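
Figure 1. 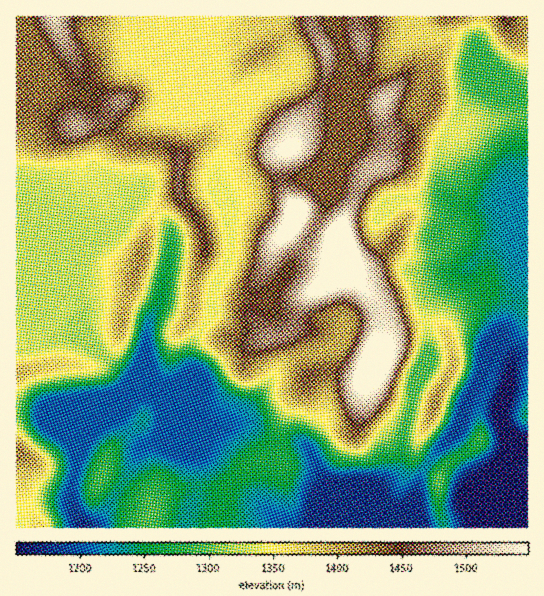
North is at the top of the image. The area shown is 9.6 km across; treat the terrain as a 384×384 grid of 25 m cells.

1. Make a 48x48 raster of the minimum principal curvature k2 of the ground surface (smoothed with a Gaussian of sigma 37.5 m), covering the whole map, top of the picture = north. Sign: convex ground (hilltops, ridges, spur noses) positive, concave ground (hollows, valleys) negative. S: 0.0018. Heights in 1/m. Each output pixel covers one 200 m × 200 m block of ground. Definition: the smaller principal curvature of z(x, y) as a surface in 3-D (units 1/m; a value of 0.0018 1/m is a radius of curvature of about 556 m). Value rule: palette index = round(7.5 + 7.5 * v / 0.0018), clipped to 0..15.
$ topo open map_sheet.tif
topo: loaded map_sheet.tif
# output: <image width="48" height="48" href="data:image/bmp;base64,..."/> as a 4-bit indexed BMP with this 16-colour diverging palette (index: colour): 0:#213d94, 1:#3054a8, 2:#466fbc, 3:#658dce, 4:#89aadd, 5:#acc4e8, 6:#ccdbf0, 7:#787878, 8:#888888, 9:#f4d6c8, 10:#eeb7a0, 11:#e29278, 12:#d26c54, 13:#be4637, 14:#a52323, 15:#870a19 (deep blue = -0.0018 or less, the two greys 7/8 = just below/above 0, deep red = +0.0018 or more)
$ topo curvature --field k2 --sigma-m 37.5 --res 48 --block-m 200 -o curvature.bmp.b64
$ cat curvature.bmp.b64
<image width="48" height="48" href="data:image/bmp;base64,Qk32BAAAAAAAAHYAAAAoAAAAMAAAADAAAAABAAQAAAAAAIAEAAATCwAAEwsAABAAAAAAAAAAlD0hAKhUMAC8b0YAzo1lAN2qiQDoxKwA8NvMAHh4eACIiIgAyNb0AKC37gB4kuIAVGzSADdGvgAjI6UAGQqHAGi5QyRYiIdleIeIh2Zld3d3d3cWh1Vnd2ZlMVY3iIh1Z4iHdmeEd3d3d3YoVGZ3d3ZUQYg1iIh2Z3d3ZneDd3d3ZURGQkV3d3dVMIljeIh3d3h3Z4h0Z3d3SHBJclZVVXZ3MHiEV4iHd3d3d4h2UyIiNnIrY1d3Z2ipUFiHRoh3d3d4d4iFJoZmVWUIVVNWeYiYQiiIRXZVZneIh4iDJ2VmZ0cCd3YzWKdlJjaHVVV3d2d4h3dBRmmEZigwNmpyVHUxR3N3ZmZ3d2d3dVQTV5uUVghxAmuRIlMXd3dFaHV3d3ZmZWVGZWZlNgWHATdQKVNHd3d2WYV3d3d3VXdmY0Z3RQGKMDYwbFQ2d3d3ZWZ3d3dlRoiHUmiIdRCJYEdQSFQyIiI2d2d3d2QiFJiYUXmIhRB4YQZxJoVnZlVCV3ZndiJpYFeJYWqYdQMYdgSEB4d3d4mWF2VkYie7dSeZdEh4lxEUaRF2CHd4iIdFMlVlIkV3ZiJWdjaImFBgakBmBkRWd0Q4YCRlNnZod2QjNSSJmZESaFB3RXdlVXR4gAaoJZloiXhmZEF4iIMFd0JXaHd3Z2ZpkQa5UGhmaHeHh1FFaJIWl1VFaHd3dmdYggN3khRYd2ZURVM1d3FHhmZlZ3d3h2ZXZAFWhDWIdmVUMjNWeFJnd3d2eHd3d2dnaEBHdDWGZ1aIh0R3eENnd3Z3eHd3d3dniGA3dTN4dkR5h2V4dzV2d2eHd3d3d2d3iGAXdiNYd0NWZ4dndCZ2VmeHd3d3d2d2d4EGd0I2Z2NFd3hoYTZlZVeHd3d3d3Z2aJMFeYI1d2MmdohVJFZnh2Z3d3d3d3ZlaYQEaII0eXYRSKgwSnRWiHZ3d3d3d3d1R4UEV3JEaHhAK6cwaXRGeId3d3d3d3d3RnMEaFNUZleAB4UxJ4ZGeId3d3d3d3eHZWIXeDVlVEjWAnVAUnhmd3d3d3d3d3eIdWRoZDdmVFe2EkZiNTRmZWZ3d3d3d3eHd0SIVGd3VWQxRzZkITVlaId3d3d3d3d2ZlJ3VGZ2RUIld0d1ZlZUeHdnd2VVZ3ZVVVJnVGd0RkMjd1eYmXhUd3dmd1ZlRFVWdmRJdFdjepmEN2R4mGhUd3h2d1iIdTRomHdodlZje5moNnZGZmhTeIh2Z1d3eIRWd3iGZ3VjaIiIZHdWeHhTeId3Z2Zne5V2NFREVnZzWIiHdHdWZ3dkR4h3d3d2eGV2QjVnZVZ1R4mHdHc2ZEZ3NYh3d3d3ZlZ4ljZ3d3d3NGh3dHc5ljVoVHh2Z3d3ZmdouUV3d3d3dERWdHc3qFRpdGZXdnd3Z3dUZUZ3d3dld1RFZHdSZ3NodGZ3Znd2Z3dkRFd3d3Z3VWZTVVdUFXVoZFd2Rnd0Z3d1Z3d3d3Z4hmZSaCR3Q3d3ZFdjVndkd3h1Z3d3d3ZXiHU0iRSGVFd3djYleHc2h2Zld3d3d3d0aHQ2hgenVVVVdkNIh3RHdUVmd3d3d3eHVWNnY0d3dmdiI0JYhXN5dWiFd3d3d3Z3hlN3VVZmdlc4mHNahA=="/>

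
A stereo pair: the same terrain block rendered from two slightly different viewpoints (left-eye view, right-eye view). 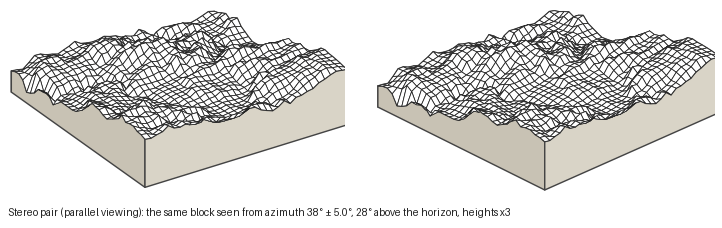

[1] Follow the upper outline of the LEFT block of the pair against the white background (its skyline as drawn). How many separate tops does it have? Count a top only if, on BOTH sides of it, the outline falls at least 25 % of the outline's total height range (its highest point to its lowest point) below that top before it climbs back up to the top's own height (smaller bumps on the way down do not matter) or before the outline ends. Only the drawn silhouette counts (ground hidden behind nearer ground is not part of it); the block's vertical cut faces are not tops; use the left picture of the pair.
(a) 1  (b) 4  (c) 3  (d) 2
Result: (a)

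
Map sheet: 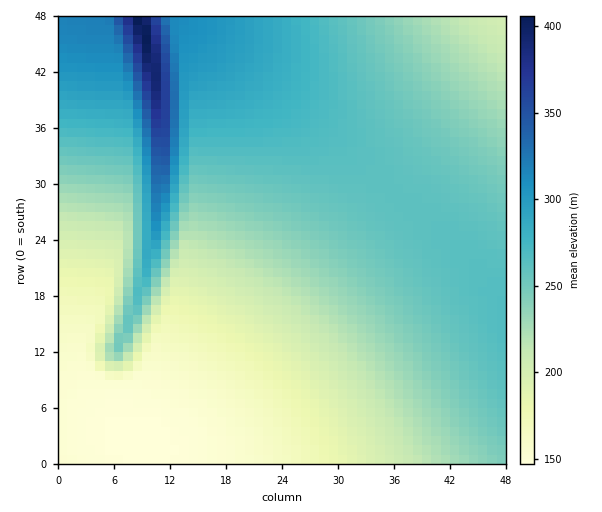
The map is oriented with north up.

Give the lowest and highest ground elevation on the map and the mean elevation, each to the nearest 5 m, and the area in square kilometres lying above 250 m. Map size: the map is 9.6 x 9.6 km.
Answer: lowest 145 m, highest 415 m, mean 235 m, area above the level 41.4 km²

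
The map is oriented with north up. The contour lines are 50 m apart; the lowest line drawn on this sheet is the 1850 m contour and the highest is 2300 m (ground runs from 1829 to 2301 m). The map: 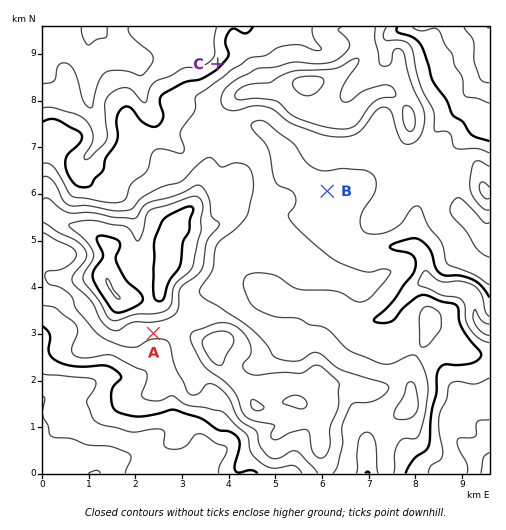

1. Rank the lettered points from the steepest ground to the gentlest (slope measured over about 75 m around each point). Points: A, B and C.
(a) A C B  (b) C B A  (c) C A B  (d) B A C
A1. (c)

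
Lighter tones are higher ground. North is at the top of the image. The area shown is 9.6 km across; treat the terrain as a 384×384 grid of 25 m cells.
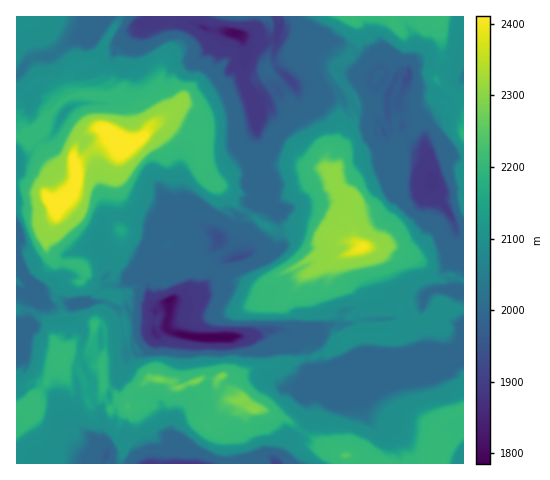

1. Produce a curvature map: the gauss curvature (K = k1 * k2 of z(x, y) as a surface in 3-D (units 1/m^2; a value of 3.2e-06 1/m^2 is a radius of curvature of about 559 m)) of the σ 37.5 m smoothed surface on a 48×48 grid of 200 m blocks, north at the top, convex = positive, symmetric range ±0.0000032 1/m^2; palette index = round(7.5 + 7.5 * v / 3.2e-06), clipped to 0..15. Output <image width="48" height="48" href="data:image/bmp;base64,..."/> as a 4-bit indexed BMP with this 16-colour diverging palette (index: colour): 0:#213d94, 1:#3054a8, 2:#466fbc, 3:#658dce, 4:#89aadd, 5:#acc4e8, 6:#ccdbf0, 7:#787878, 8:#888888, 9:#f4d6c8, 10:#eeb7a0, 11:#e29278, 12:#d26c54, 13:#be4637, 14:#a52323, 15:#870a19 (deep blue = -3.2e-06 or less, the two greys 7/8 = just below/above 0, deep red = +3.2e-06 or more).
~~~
<image width="48" height="48" href="data:image/bmp;base64,Qk32BAAAAAAAAHYAAAAoAAAAMAAAADAAAAABAAQAAAAAAIAEAAATCwAAEwsAABAAAAAAAAAAlD0hAKhUMAC8b0YAzo1lAN2qiQDoxKwA8NvMAHh4eACIiIgAyNb0AKC37gB4kuIAVGzSADdGvgAjI6UAGQqHAIh3h4h5ZnaWiId1Z3dpeJaIbXd2h3eHeYh3d3d4uYiHh3WIl3i3hmmnaHh5iUeIaoh3d5iNd2akiIiKmJlUd4a3iYmIeZeHdXhnh3a0V1Z56UmHd3aIqCRpdmdXeId4eHiVeHeEl5iHFpiHeGl4XFh3h3l4iGyHh3inh3Z8y3h6f1d3eF/BeFWniHiIh1aIh1eXh3tAaIiSs2eHeld4eblZiHh4iId3h9mJp2dsUHd3RYd1d8eEpod4h4h3eId3h3cHaXebf1V7Pw9XVjuTx4h4h4d3d3iHh5WHeYeGmKmuZGwK96uGiVd3h3eId4iHt4eXh2iIdjfMa4d3eJB3h7p1h4d3iIh3dIp4eHZfaVV1d2iHd4eHiXJMh4iHd3d3h4eIeLdkiFaIh4d4dXaHeIiWh4mHh3mGV3O9vEZJd3i2eoeX3wyHh4eKl3Z4iIZ6dofQZ2rWeYmUSIg3hkoLV4eVSXh3eHd46YpYd3DziHdcaYH5K3d3dXiYPSeKZ3R3DVNbKZdao1mlWIaWt2uX1pZoemh3eFtniWiKG59RiXeF9nilh4h4d3p4iGd4eG6viUeYaBFIaZP2UYi1iYh4d3d3i2mHd0wlaNajcfc3anVYh6eGdLeXh3eliGaHeHV8V3eDj187Snh4d2hndnZ3Z6l2iId4eJVUxHiaZJ5Himd3d3h2iWeZdnd3d3iHV48qh2lgL4N3d3h3d3dnacZ5lmlnWKhKd4p1iICPh3eHdmd3h4iKd3Z18od3eZ8Y5Geod8eol4eHa2l3d3eKd3d3NqXHd1Y8WKR3V7mTNoZ3fWeHd3dnd4nYKHeYd3W2ent4V3aH9qmYZ3aniHd4iTdqt3eGeIeVl3abxVh3h2lqdHd3h3h7SVh3bzl6d3Z2Z0qFiKh8aKZljGiYd5hTNaeGeId3aLV3xqiGaKY8dpXrYnh/d3av1bd4pmdbdHaphoeJhnN4logUvGgkh2qGdJiImIiWbJd3h5eIZ8eaiIiHVXrmTZh3nUiFlaPYqFWIeJiIXZZXSJOXu2dIs0h4Znd1pLZ3wNeXeHd3RqR31vVXiIZ2d3d4and3hph2iW03h3iomHh2Zgp4d3poeHd4iHM4XXbZjRd3h21nhZiHh5LHhoeIlXiHiG+nd4dHVml6d4VIe3Znl4bcd5eXeHeHh3mId3eFd4mFeXdnho2Im4Z3eHdmeJeWd4h3Z3eYpkd5h3eXeFiXWXdneIh5d7OHeHh5h3d5WLWHeIWHhnhoh3iHd3d2nud4d3iViGd4Z5d4h3end2iHd4eHbUZ3cFt4mHeHWpd4doeHd3olc8eHh4h3d5mLaThmgnS4mmd3iYeIiKmqeMeWZ3d3eHh2kfJj93fVd3d6dneHd3h3dnZ7eIZ1aYZmd7DJRIakmHd3iYh3c+V2eHaHZZtV14mJy0zHeCd3iHd3hVeKi1SVV3eIiIimtlh3dZV3a9VzlneHxohpe7icd4iIh3d38tl2eFeh3XWWlnh6dnmZigl4h3iHiHd3UKmHd3Z2iHqKxXeGidFld3h3iA=="/>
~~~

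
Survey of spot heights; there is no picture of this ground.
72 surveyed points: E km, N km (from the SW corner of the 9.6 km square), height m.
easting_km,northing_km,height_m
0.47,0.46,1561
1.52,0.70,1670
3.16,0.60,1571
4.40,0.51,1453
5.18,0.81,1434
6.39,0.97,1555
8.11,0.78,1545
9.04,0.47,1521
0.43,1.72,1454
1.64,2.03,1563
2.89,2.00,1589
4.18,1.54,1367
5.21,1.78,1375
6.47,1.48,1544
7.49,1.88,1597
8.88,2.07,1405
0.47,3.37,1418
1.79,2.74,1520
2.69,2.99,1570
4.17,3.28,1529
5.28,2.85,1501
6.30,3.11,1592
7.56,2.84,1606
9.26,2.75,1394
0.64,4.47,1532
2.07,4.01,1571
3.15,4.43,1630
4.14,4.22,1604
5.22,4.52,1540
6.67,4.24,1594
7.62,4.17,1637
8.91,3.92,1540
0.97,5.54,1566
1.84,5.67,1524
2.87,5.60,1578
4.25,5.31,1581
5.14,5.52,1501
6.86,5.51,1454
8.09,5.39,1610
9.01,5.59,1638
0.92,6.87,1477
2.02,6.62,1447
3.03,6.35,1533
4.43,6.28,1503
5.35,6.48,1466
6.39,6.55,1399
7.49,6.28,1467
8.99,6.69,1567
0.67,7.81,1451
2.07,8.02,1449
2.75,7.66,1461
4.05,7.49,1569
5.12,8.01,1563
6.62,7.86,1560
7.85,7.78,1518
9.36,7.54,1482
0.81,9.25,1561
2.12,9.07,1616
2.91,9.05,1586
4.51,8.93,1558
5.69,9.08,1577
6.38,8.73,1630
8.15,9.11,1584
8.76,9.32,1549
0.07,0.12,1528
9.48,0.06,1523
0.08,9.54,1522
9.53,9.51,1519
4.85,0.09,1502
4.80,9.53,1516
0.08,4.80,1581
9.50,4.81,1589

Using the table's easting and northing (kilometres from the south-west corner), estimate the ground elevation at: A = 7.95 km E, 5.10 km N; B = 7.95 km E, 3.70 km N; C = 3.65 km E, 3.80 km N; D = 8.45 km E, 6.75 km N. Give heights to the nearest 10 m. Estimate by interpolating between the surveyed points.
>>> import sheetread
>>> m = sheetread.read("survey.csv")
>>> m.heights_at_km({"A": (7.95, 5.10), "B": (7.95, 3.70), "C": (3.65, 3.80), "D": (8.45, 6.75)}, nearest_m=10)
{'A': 1610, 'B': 1600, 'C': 1580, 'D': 1560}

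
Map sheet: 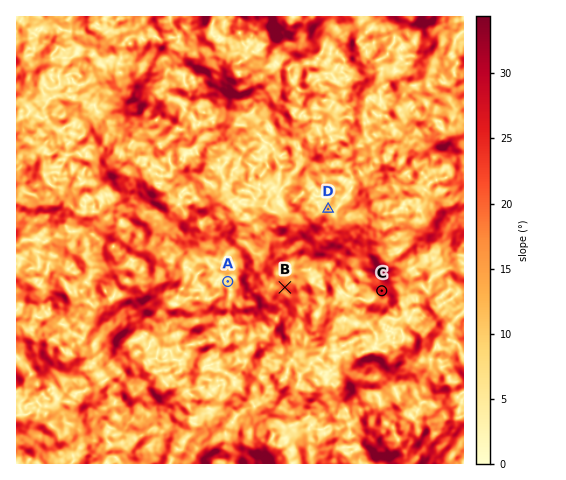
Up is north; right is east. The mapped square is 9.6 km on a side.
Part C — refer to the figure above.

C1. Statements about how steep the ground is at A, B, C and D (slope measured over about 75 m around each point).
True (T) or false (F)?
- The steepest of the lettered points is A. F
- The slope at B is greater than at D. T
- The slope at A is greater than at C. F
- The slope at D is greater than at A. T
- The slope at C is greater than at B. T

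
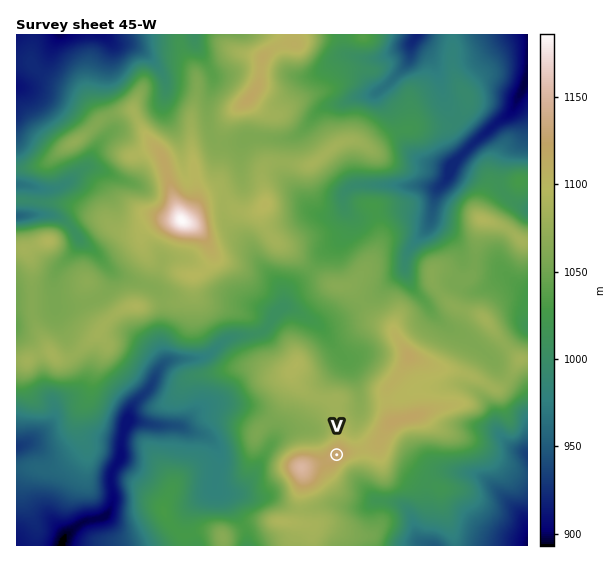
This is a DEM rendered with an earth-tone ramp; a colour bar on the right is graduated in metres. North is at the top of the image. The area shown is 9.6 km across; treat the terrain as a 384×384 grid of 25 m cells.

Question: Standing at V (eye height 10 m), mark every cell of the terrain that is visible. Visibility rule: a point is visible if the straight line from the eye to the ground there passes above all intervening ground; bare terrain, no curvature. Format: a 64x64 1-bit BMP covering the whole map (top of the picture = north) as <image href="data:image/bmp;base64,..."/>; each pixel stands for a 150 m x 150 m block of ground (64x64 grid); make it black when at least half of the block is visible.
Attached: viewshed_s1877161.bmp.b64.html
<image width="64" height="64" href="data:image/bmp;base64,Qk0+AgAAAAAAAD4AAAAoAAAAQAAAAEAAAAABAAEAAAAAAAACAAATCwAAEwsAAAIAAAAAAAAA////AAAAAAAAAAAAP/AeAAAAAAAf/D4AAAAAAD/8PgAAAAAAP/98AAAAAAAP//wAAAAAAAP/fAAAAAAAA/wOAAAAAAAD/AAAAAAAAA/8AAAAAAAAD7wAAAAAAAAPvAAAAAAAAA/8AAAAAAAAHLwAAAHgAAf8PAIAAfAAA//+GAAB+AAD///gAOH4QAH//kAAcPw4Af/+AQDw/BwH//8AAPL+Dwf+P8AA//8P8/4f8AD3/wfw/h/+AGf/gAA+P/gAb/+AAB4/wAAM//gAB/+AAAh//wAD/wAAED//AAP/AAAAH/+AA/4AAAAf/+AH+AAAAAf/4A/4AAAAAf/gD/gAAAAA//Af+AAAAAD/+D/8AABgAf/8PDwAAGADwfz4HAAA8AfB//gMAADwA4P/+AAAAHgBn//8AAABDBn//4wAAAAAEf//BAAAAAAAD/+AAABgAAAB/8QAAAAAAAHj/gAAAAAAAeD+AAAAAAAA4H4AAAAAAAFA/wAAAAAAAwD/8AAAAAADAP//AAAAAAIAA/4AAAAAAgAB+CAAAAACAADg8AAAAAIAAAD4AAAAAgHAAPwAAAACP+AABgAAAAIfIAACAAAAAA8AAAMAAAAAA4AAA4AAAAADgAADAAAAAAEAAAIAAAAAAYAAAgAAAAAD8AACAAAAAAH4AAIAAAAAAHwAAgAAAAAABAACAA=="/>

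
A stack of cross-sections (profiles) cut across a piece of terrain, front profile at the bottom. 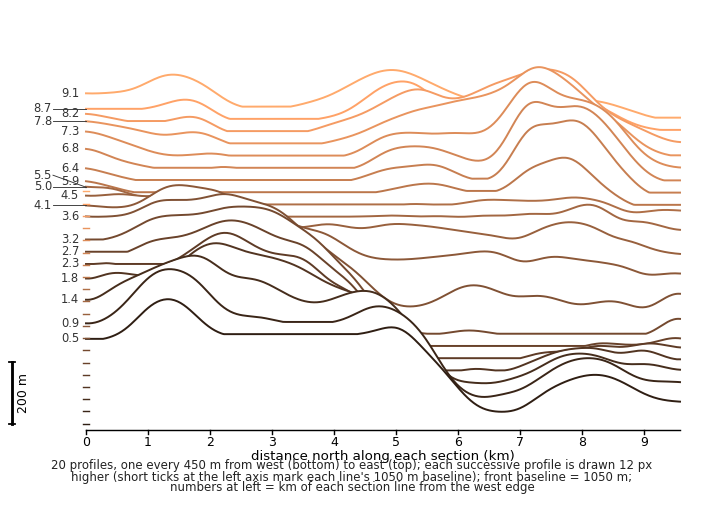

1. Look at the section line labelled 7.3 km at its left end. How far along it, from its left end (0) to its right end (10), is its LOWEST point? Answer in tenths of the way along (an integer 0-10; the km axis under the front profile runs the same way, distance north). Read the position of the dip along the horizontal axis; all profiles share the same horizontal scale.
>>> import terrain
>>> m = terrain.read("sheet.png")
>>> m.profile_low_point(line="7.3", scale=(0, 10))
10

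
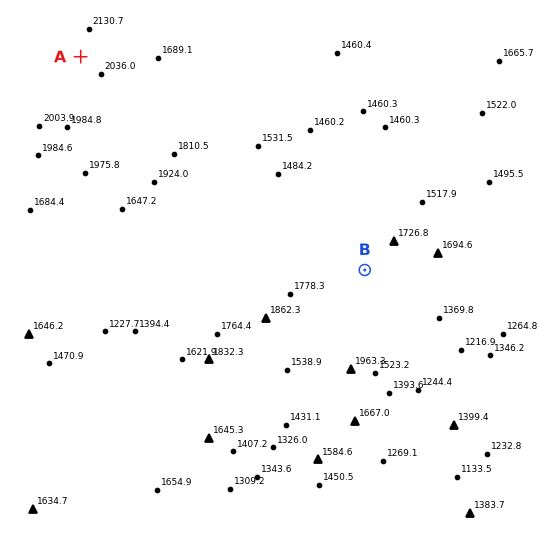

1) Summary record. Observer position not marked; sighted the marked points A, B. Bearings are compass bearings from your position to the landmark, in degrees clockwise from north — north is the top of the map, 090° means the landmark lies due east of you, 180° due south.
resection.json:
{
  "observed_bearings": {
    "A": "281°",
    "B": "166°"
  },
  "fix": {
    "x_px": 323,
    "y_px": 104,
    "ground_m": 1460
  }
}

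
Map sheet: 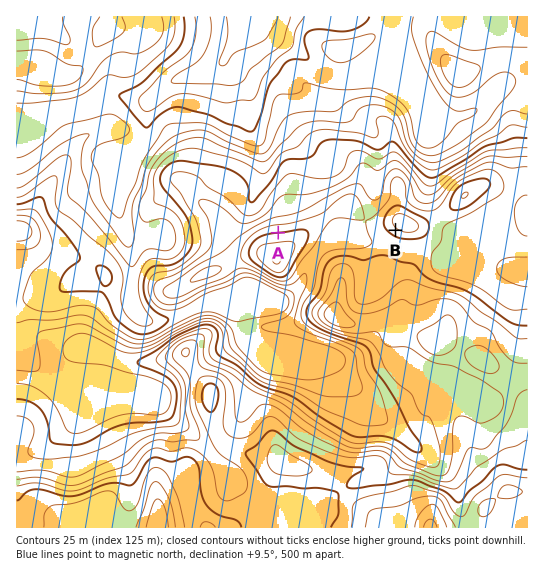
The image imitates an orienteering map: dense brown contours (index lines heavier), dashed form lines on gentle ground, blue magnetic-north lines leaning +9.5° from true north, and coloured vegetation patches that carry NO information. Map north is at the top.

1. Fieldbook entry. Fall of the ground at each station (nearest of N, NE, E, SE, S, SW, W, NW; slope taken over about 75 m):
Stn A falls N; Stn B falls SW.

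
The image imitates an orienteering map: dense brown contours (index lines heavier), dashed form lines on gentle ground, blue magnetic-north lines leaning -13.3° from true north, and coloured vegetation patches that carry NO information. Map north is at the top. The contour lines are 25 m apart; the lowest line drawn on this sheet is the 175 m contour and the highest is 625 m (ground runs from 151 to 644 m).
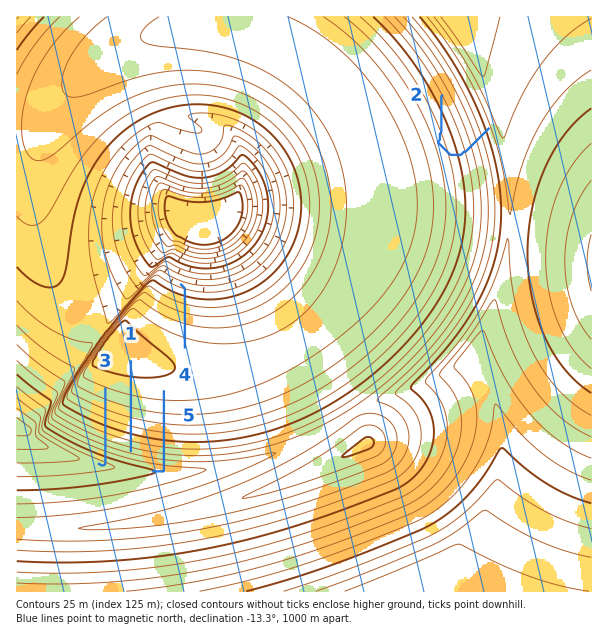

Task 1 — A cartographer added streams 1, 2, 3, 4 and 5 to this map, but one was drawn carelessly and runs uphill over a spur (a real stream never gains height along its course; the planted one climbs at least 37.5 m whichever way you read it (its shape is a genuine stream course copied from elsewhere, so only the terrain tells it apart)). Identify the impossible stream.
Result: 2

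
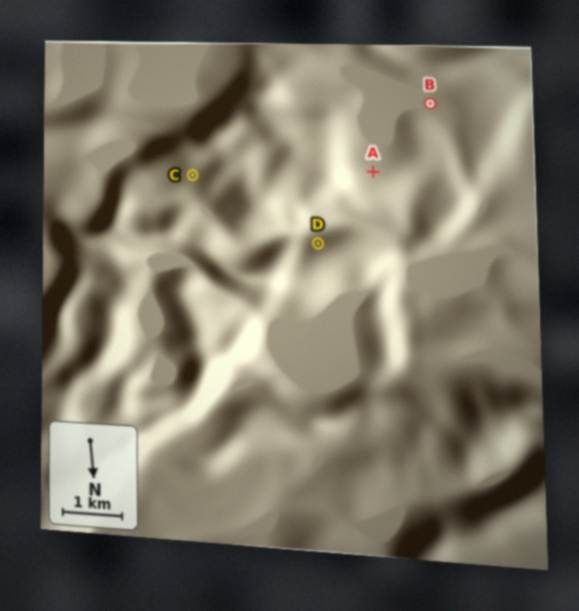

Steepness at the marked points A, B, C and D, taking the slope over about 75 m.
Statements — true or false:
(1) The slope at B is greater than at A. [false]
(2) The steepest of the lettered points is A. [false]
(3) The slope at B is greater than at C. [false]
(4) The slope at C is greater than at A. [true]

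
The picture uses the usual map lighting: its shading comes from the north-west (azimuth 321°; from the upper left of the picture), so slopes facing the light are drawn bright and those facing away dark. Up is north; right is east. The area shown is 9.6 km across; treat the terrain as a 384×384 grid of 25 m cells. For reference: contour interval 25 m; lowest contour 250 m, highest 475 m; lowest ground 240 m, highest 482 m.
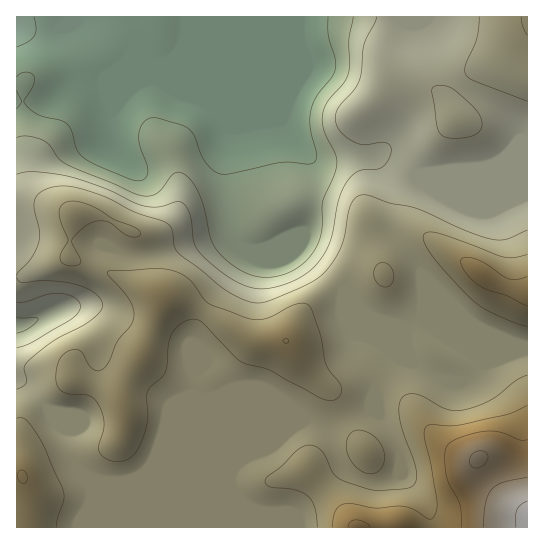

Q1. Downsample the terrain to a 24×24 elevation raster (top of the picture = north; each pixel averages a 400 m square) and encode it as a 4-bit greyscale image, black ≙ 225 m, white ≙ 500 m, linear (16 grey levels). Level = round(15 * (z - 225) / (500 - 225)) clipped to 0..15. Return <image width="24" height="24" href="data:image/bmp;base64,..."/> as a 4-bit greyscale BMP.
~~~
<image width="24" height="24" href="data:image/bmp;base64,Qk2WAQAAAAAAAHYAAAAoAAAAGAAAABgAAAABAAQAAAAAACABAAATCwAAEwsAABAAAAAAAAAAAAAAABEREQAiIiIAMzMzAERERABVVVUAZmZmAHd3dwCIiIgAmZmZAKqqqgC7u7sAzMzMAN3d3QDu7u4A////AJmIiIiIiIiaqqqs3pmIiIiIiIiZmZm83ZmIiIiIiImIiIq8zJiIiIiIiIiImIq8y4h4mYiIiIiIiJqru4d4mYiIiIiIiJmJmniImYiIiIiIiIiIiXiIiZiIiJmIiHeHiGeIiZiImZmId3h3d0VniJiImZmHd3d3iFVWeJmId4iHiId4mXd3iZmHVVZ3iIeJqniIiIdlQzRniIiamWeIiIdUMzNXiIiId2eIiHZTNERHh3dmZmeHZUVDNERGd2ZmZmZUMzRDMzNFZmZmZlQyIjQyIiI1VWZmZkQyIjMyIiJGZmd3ZjMiIiIiIiJGZmd3ZjIiIiIiIiI1Znd3dzIiIiIiIiIkZnd3eCIiIiIiIiIkZmZneBIiIiIiIiI0VmZneA=="/>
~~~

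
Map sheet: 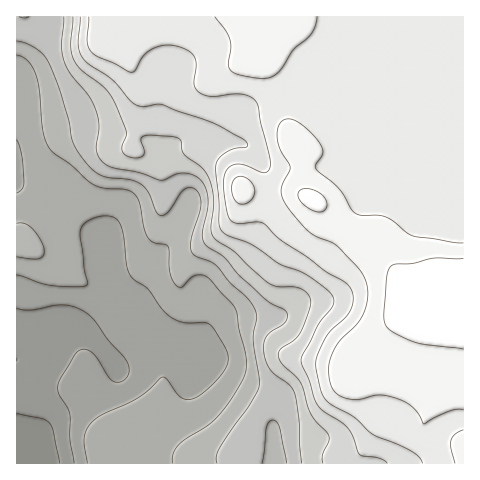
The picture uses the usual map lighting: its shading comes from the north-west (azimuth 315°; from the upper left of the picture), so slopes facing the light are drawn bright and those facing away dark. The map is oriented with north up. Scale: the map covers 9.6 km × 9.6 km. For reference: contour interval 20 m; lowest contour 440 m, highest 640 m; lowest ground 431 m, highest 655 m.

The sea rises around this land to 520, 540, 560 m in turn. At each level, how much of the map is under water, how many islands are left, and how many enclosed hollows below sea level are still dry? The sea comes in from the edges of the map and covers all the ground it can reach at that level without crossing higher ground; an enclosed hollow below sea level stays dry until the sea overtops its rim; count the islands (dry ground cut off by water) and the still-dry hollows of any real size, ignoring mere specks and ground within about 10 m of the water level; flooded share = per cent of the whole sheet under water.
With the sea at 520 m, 34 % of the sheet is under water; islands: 0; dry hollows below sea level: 0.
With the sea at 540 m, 40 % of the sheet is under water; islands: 0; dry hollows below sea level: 0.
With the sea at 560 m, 45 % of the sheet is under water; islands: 0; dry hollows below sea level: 0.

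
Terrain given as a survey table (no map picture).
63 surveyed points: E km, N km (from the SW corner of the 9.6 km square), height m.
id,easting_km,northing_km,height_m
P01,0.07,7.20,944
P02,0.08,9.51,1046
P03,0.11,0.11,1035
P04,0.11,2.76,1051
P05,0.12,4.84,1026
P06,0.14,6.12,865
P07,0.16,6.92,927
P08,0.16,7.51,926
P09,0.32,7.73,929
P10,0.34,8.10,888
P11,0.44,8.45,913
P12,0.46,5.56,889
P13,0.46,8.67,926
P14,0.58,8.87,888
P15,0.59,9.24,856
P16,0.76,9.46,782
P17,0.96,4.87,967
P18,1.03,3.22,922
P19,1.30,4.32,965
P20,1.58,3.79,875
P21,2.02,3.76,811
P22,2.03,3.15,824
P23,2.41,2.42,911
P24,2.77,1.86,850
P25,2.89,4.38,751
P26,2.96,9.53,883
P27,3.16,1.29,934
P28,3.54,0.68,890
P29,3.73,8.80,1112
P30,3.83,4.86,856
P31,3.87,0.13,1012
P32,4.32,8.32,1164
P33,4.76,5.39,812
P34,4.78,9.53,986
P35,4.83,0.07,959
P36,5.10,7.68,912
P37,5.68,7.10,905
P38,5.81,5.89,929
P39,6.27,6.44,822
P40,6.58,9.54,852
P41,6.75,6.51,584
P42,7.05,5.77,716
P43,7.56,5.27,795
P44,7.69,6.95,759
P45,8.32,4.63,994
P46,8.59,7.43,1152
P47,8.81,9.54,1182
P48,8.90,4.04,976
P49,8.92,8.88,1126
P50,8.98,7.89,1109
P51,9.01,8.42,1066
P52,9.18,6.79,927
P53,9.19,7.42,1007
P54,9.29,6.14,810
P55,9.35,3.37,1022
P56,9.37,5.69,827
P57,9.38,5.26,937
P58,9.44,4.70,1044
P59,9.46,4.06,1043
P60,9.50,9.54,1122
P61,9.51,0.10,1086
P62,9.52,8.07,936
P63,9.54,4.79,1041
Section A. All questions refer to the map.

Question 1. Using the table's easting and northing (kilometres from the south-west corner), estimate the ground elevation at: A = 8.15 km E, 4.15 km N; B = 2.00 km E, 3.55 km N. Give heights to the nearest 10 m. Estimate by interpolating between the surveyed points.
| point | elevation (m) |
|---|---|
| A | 930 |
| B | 820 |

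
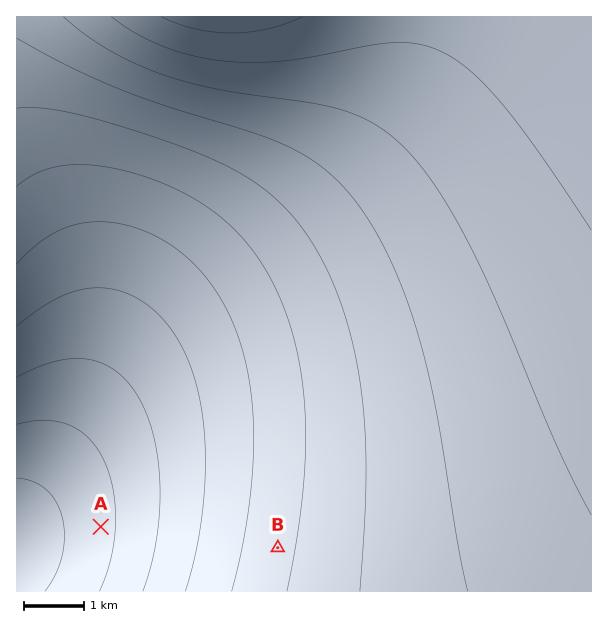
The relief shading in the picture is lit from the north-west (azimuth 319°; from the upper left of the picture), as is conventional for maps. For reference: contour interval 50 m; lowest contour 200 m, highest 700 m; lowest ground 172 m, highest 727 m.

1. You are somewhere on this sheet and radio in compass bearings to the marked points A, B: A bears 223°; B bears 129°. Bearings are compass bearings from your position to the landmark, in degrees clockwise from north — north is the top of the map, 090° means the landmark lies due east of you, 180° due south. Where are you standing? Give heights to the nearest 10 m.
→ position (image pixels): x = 166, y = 457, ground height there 310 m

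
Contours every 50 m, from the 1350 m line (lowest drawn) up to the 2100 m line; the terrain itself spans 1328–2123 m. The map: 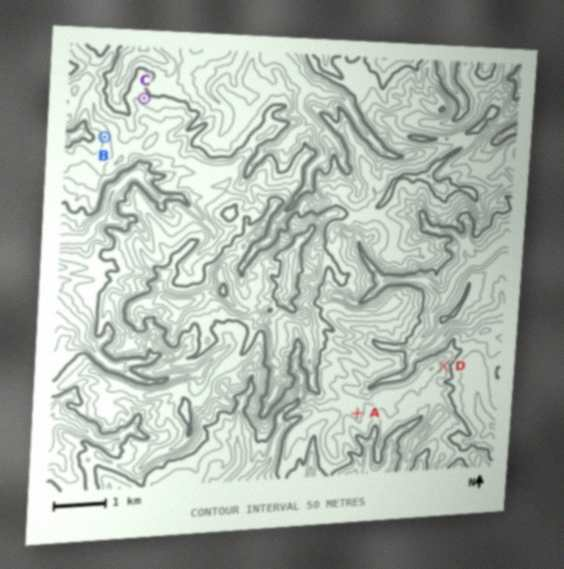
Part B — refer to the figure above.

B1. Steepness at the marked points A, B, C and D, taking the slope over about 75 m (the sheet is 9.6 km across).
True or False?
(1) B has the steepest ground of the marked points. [False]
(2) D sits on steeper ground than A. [True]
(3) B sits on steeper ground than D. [False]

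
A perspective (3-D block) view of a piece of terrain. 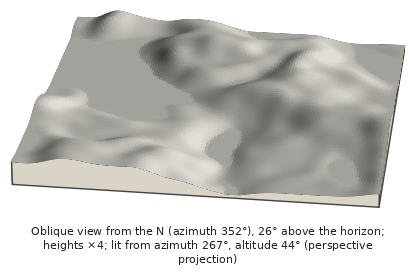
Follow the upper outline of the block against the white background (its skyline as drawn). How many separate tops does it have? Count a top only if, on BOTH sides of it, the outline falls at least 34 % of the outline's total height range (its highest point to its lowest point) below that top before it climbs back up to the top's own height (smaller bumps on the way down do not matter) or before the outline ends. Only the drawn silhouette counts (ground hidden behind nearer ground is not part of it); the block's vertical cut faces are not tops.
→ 0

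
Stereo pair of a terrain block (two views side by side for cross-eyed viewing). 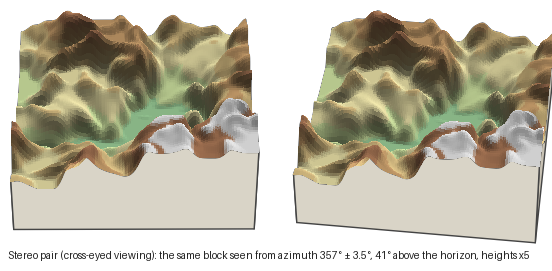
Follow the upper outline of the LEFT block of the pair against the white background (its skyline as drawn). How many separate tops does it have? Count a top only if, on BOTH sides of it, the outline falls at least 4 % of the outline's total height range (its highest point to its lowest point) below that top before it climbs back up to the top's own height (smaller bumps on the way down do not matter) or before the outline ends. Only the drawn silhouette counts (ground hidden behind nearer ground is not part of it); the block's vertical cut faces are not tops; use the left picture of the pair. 3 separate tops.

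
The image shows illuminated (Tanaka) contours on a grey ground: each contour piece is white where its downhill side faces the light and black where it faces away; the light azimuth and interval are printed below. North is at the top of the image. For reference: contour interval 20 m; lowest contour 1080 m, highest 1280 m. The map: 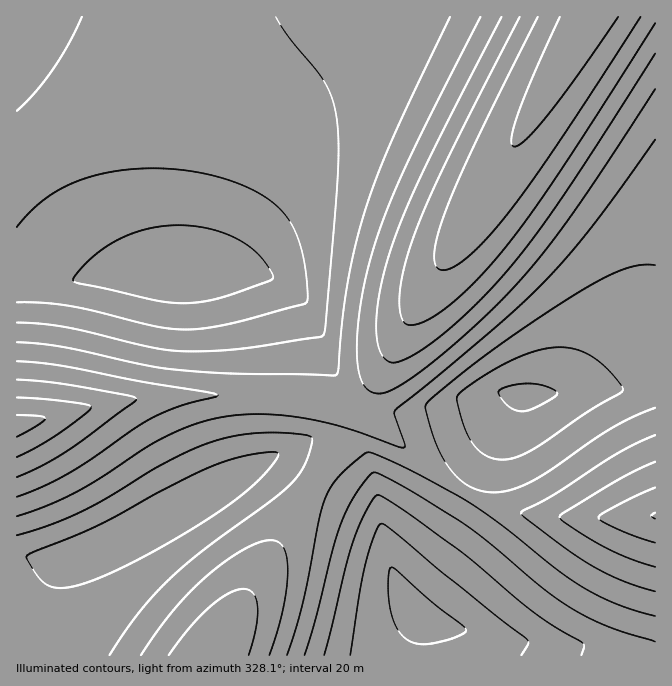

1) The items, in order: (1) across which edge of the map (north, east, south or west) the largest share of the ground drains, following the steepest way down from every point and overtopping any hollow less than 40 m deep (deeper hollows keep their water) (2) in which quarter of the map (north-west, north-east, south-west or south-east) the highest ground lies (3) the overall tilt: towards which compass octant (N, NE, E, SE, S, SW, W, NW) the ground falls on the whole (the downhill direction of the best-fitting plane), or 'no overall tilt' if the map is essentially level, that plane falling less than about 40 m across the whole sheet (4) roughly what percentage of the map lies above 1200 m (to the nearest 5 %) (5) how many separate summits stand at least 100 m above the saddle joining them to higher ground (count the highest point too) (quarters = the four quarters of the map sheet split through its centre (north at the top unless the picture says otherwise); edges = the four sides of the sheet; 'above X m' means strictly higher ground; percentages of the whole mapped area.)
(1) Drainage is mainly to the west: more ground falls towards that edge than towards any other.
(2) The highest ground is in the north-east quarter.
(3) The general tilt is down to the south-west (the land rises towards the north-east).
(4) Roughly 20 % of the ground is higher than 1200 m.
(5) Counting only tops that stand 100 m proud, the map has 1 summit.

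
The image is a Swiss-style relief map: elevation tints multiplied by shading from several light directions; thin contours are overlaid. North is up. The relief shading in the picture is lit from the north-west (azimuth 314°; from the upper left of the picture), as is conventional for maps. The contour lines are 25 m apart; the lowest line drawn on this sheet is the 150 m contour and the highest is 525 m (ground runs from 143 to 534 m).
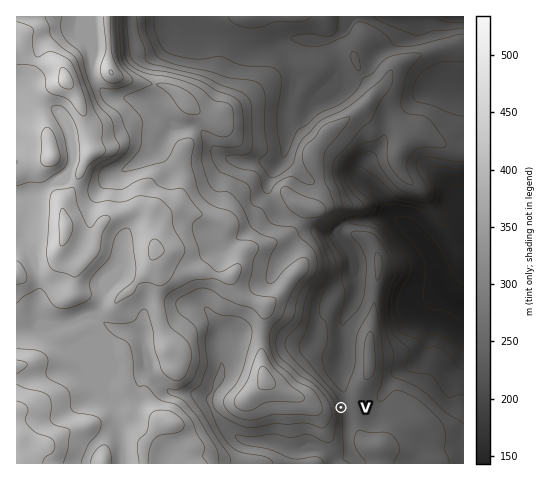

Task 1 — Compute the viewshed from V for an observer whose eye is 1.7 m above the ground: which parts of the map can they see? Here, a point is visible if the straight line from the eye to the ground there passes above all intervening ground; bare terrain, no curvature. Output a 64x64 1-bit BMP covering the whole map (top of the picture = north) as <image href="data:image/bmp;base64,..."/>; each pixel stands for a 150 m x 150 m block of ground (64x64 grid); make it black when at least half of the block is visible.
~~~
<image width="64" height="64" href="data:image/bmp;base64,Qk0+AgAAAAAAAD4AAAAoAAAAQAAAAEAAAAABAAEAAAAAAAACAAATCwAAEwsAAAIAAAAAAAAA////AAAAAAAAAAAAAAGAAAAAAAAAAQAAAAAAAAAB8AAAAAAAAAH4AAAAAAAAAfwAAAAAAAAB/8AAAAAAAAGfwAAAAAAAA4+AAAAAAAAHj4AAAAAAAAOGAAAAAAAAA8IAAAAAAAAD4AAAAAAAAAPgAAAAAAAAA+AAAAAAAAAH4AAAAAAAAAfgAAAAAAAAD8AAAAAAAAAfwAAAAAAAAB/AAAAAAAAAPwAAAAAAAAB+AAAAAAAAAf4AAAAAAAAD9gAAAAAAAAPzAAAAAAAAA/sAAAAAAAAB/CAAAAAAAAH+cAAAAAAAAP7wAAAAAAAAPvAAAAAAAAAA8AAAAAAAAAHgAAAAAAAAAeAAAAAAAAABgAAAAAAAAAAAAAAAAAAAGAAAAAAAAAA/AAAAAAAAAAeAAAAAAAAAAAAAAAAAAAAAAAAAAAAAAAAAAAAAAAAAAAMAAAAAAAAABwAAAAAAAAAOAAAAAAAAAB8AAAAAAAABPwAAAAAAAAP94AAAAAAAB/zgAAAAAAAH/AAAAAAAAAP8AAAAAAAAAPwAAAAAAAAAfAAAAAAAAAA8AAAAAAAAAB4AAAAAAAAADgAAAAAAAAAGAAAAAAAAAAMAAAAAAAAAAQAAAAAAAAAAAAAAAAAAAAAAAAAAAAAAAAAAAAAAAAAAAAAAAAAAAAAAAAAAAAAAAAAAAAAAAAAAAA=="/>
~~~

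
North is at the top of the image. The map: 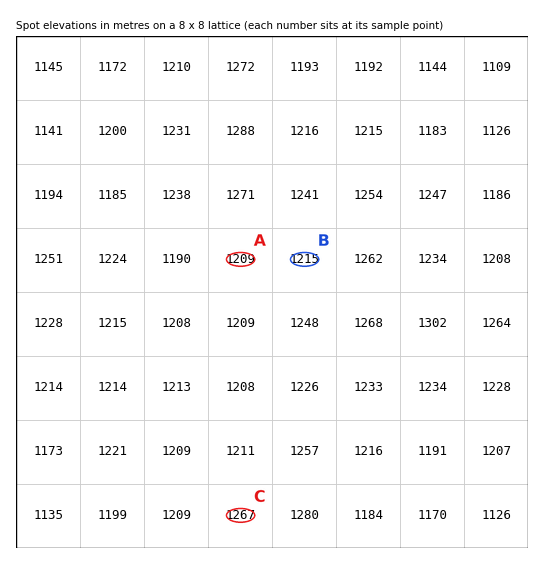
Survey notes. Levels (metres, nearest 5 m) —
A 1210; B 1215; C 1265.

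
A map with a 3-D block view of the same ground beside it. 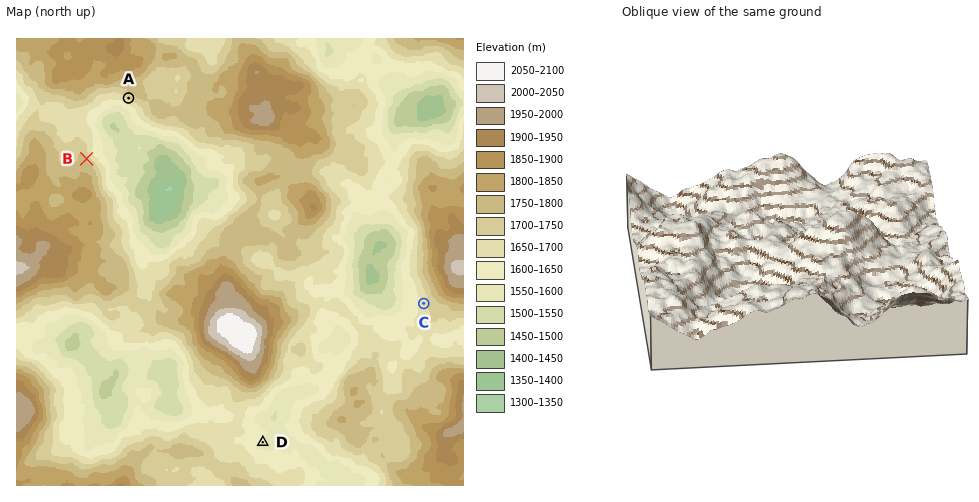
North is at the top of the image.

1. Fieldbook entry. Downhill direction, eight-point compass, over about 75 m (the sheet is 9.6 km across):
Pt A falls SW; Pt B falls NE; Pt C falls W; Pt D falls SE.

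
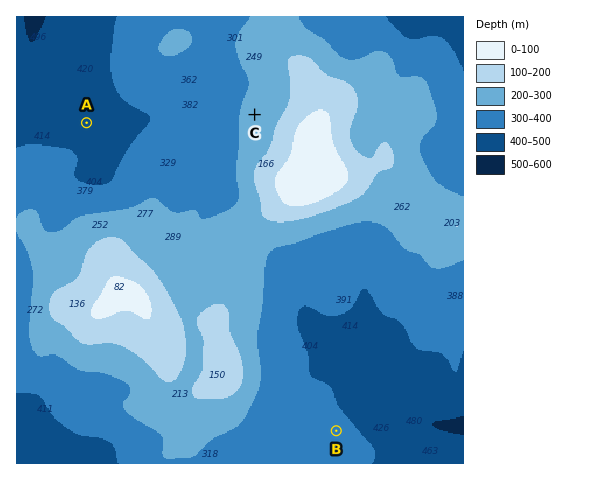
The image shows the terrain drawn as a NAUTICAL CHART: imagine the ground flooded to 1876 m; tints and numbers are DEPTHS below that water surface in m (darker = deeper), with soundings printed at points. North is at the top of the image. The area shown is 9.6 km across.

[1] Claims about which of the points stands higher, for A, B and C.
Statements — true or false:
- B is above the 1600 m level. false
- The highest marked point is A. false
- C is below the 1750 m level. true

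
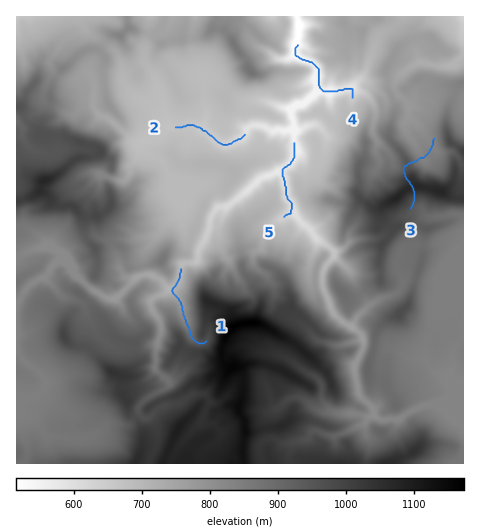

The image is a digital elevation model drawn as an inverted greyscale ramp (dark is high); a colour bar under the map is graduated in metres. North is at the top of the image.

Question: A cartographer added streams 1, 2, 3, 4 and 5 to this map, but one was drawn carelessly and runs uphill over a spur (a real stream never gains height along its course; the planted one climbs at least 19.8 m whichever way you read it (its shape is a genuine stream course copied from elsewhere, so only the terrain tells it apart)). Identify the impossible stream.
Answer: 3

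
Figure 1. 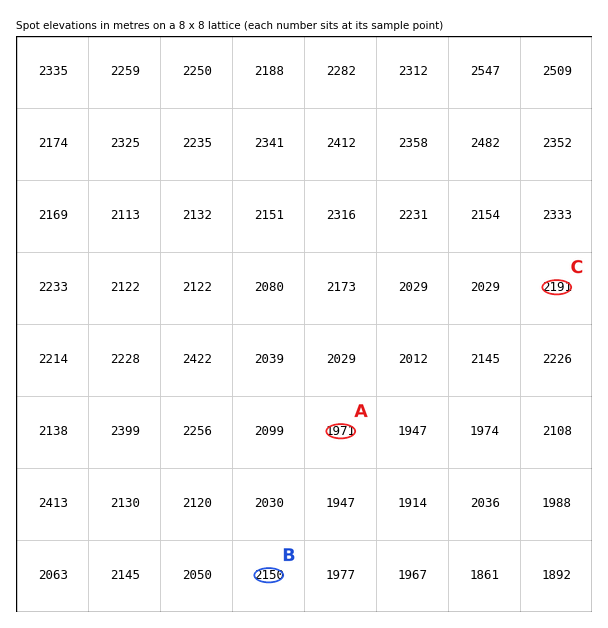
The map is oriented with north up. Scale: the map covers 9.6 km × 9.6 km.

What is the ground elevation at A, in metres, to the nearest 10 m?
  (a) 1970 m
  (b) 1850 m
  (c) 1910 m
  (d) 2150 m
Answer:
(a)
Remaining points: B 2150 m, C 2190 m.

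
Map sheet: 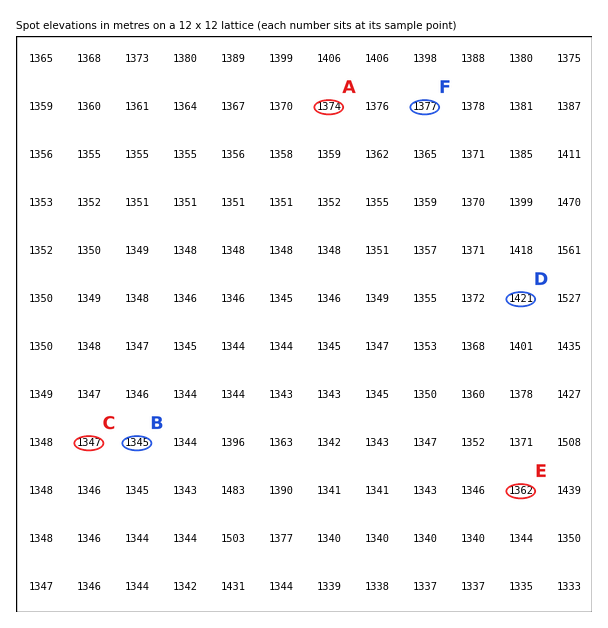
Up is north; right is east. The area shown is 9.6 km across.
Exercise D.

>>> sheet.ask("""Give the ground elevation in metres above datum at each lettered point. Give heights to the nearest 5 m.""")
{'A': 1375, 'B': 1345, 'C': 1345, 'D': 1420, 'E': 1360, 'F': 1375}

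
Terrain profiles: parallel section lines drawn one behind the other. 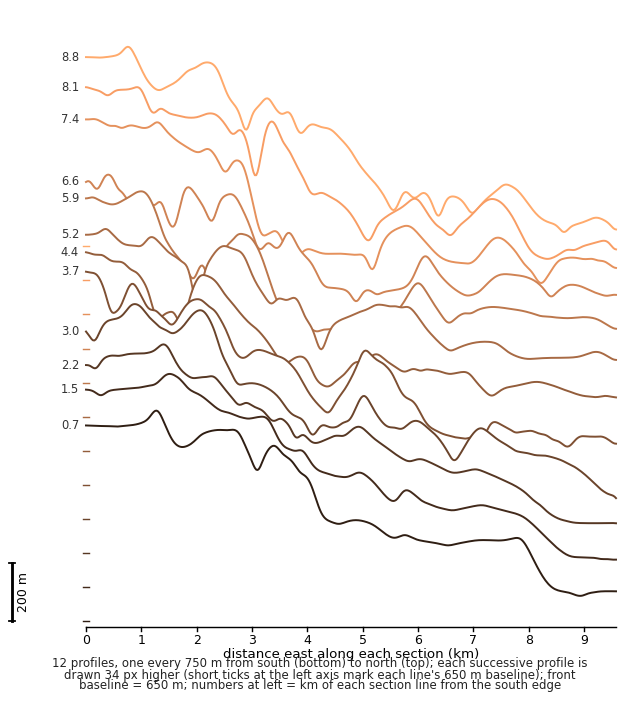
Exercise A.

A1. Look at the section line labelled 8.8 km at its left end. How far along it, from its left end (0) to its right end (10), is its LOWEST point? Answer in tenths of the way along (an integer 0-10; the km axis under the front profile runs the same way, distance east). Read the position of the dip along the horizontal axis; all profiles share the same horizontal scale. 9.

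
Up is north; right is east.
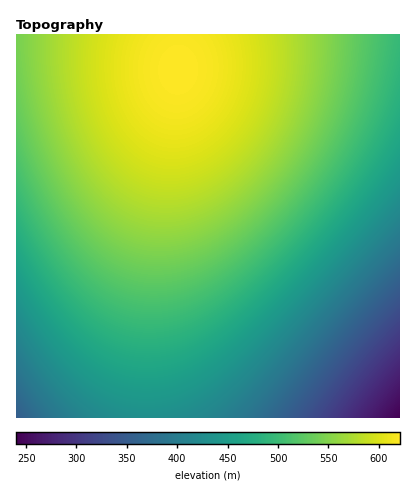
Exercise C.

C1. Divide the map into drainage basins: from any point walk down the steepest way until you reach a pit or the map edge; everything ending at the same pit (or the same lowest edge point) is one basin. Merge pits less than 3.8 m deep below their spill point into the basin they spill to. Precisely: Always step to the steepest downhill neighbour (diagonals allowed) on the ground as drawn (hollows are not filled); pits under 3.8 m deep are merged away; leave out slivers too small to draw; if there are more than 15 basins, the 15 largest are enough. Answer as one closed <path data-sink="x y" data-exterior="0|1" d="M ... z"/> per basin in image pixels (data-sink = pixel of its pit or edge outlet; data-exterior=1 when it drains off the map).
<path data-sink="400 418" data-exterior="1" d="M400 34l-222 0 0 44-19 110-9 82-3 54 1 94 252 0z"/><path data-sink="16 418" data-exterior="1" d="M178 34l-162 0 0 384 131 0 0-94 3-54 9-82 19-110z"/>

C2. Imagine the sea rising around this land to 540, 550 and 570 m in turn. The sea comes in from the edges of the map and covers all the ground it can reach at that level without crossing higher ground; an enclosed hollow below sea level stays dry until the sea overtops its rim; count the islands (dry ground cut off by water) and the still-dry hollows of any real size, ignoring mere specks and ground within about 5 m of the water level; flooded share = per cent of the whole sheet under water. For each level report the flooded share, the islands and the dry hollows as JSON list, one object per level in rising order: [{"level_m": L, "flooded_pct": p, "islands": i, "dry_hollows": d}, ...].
[{"level_m": 540, "flooded_pct": 62, "islands": 0, "dry_hollows": 0}, {"level_m": 550, "flooded_pct": 66, "islands": 0, "dry_hollows": 0}, {"level_m": 570, "flooded_pct": 75, "islands": 0, "dry_hollows": 0}]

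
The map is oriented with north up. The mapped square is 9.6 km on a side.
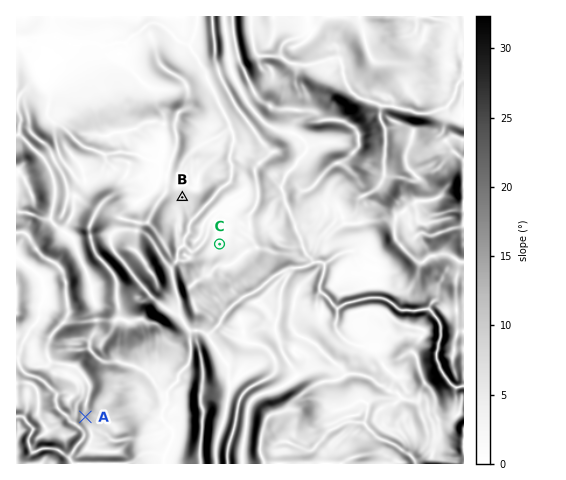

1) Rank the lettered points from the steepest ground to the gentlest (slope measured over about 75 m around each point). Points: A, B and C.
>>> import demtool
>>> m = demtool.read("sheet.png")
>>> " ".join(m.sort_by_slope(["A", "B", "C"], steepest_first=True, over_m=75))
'A B C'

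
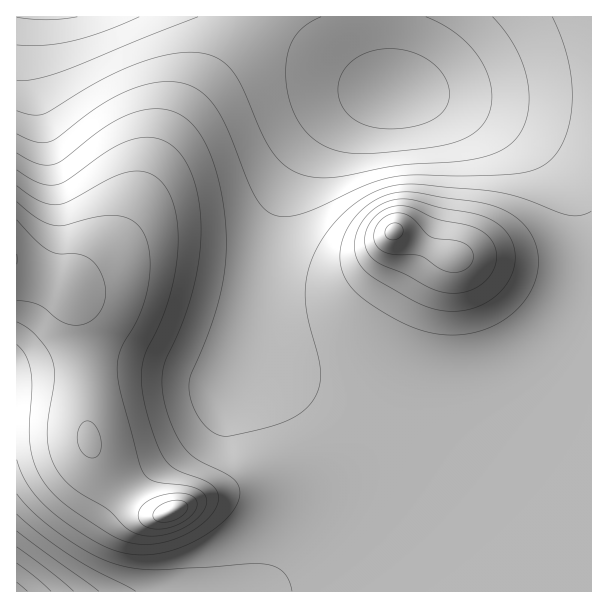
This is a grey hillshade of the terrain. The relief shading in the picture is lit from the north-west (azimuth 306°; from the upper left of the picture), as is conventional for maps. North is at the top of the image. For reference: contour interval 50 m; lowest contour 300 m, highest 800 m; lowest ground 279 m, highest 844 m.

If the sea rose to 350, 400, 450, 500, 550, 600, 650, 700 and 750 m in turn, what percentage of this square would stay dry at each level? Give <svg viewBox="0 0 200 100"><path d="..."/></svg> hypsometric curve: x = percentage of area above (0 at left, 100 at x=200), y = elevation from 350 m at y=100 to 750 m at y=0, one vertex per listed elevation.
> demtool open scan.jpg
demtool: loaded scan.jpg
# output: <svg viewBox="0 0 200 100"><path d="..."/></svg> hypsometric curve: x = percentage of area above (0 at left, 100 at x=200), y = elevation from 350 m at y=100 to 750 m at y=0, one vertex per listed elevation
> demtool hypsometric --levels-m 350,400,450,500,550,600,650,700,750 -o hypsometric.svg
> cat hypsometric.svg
<svg viewBox="0 0 200 100"><path d="M194 100l-13-12-15-13-14-13-28-12-71-12-15-13-15-13-16-12"/></svg>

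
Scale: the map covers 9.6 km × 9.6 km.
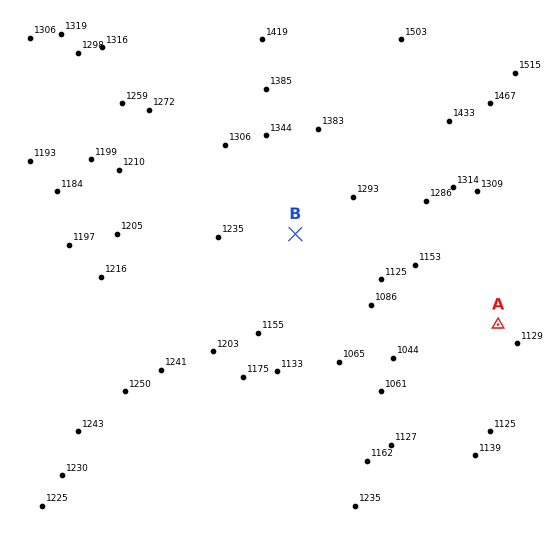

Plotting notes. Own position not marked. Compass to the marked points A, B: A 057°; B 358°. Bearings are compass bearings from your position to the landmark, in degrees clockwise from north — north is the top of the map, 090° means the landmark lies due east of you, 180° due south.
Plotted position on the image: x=303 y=451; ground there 1180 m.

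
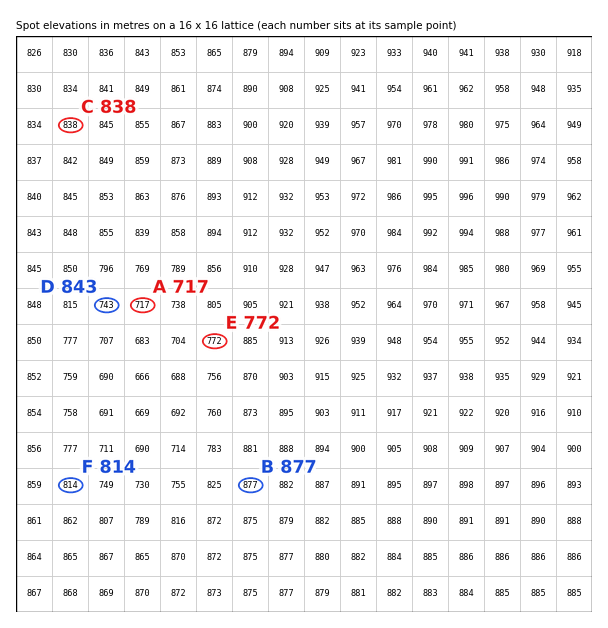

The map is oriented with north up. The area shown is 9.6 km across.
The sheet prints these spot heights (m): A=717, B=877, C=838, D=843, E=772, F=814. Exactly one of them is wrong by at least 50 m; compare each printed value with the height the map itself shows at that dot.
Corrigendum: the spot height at D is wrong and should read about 743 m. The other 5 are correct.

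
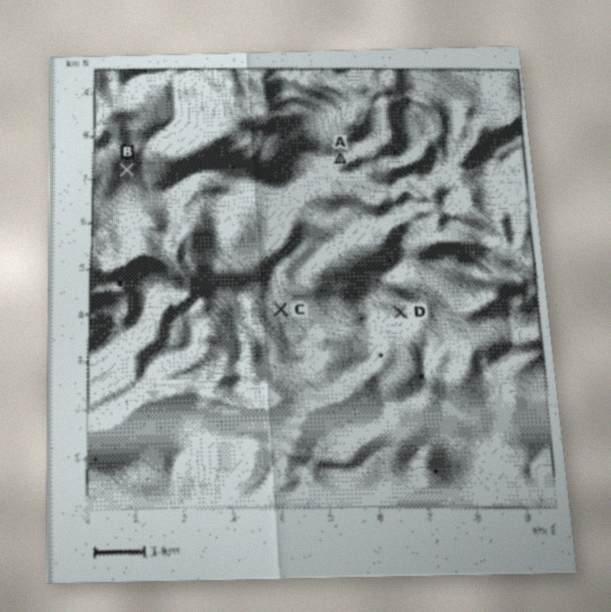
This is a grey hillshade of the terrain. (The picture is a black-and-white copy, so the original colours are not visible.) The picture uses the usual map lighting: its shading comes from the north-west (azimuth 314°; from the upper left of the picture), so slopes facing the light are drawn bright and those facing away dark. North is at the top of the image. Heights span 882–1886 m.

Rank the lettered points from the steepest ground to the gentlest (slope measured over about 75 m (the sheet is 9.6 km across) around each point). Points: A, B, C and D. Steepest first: A B D C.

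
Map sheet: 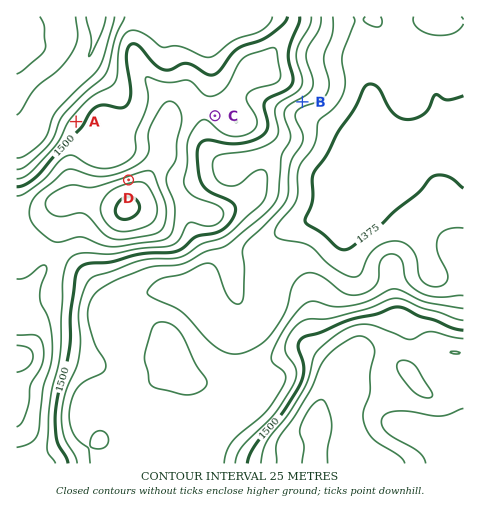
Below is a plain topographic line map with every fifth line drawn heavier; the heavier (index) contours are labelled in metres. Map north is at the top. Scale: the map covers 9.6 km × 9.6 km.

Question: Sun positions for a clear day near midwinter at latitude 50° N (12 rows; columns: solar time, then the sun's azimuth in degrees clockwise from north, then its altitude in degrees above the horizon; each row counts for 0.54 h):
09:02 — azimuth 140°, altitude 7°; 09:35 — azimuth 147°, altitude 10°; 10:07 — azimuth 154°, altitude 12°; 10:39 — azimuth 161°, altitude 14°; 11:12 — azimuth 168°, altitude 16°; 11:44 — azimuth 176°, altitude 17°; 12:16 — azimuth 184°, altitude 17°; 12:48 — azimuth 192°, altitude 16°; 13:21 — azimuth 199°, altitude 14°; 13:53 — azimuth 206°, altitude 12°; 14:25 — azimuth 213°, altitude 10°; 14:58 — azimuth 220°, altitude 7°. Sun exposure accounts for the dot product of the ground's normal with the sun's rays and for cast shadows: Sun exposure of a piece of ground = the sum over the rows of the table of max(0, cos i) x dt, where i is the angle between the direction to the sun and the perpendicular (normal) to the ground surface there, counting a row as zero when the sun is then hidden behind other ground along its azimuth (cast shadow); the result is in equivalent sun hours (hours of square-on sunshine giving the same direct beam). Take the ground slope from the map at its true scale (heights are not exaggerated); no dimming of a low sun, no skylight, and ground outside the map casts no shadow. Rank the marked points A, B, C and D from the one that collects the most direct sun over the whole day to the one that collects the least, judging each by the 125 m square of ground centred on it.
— B > C > A > D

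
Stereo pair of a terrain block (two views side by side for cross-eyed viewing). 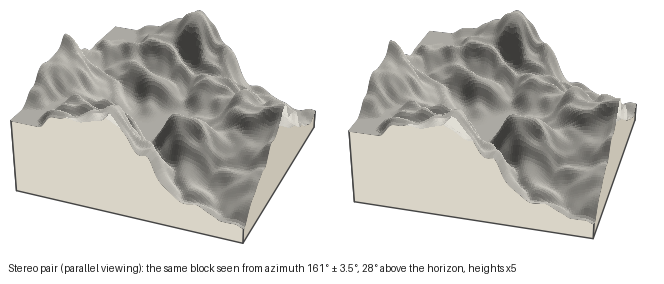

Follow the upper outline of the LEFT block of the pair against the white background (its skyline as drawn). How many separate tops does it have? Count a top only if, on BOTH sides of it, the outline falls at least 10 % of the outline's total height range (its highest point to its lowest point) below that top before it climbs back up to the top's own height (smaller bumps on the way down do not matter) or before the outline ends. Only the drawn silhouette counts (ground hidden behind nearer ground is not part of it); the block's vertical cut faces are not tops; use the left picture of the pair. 2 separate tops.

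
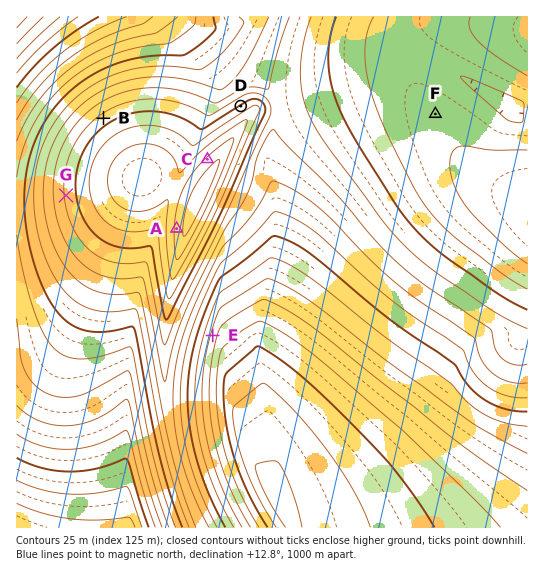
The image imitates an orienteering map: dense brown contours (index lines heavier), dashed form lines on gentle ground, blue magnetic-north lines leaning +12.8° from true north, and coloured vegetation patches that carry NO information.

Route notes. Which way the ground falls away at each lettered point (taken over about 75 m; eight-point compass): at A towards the W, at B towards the NW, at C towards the NW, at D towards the NW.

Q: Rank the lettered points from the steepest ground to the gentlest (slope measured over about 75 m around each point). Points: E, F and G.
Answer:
E G F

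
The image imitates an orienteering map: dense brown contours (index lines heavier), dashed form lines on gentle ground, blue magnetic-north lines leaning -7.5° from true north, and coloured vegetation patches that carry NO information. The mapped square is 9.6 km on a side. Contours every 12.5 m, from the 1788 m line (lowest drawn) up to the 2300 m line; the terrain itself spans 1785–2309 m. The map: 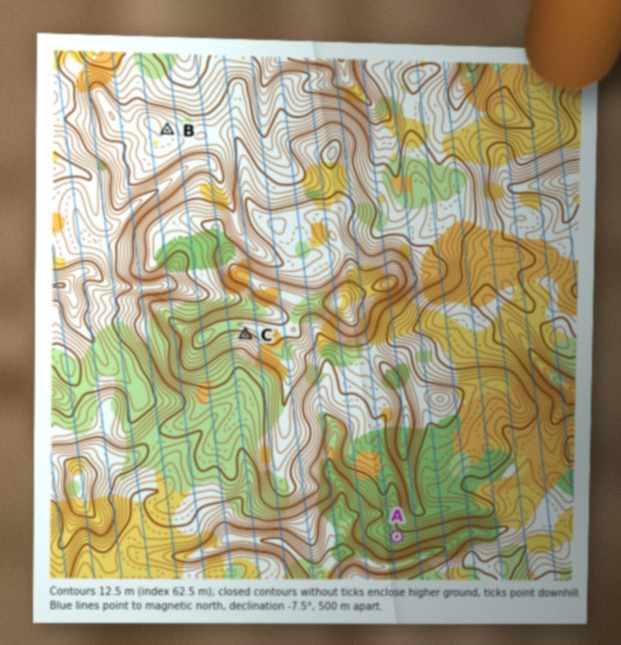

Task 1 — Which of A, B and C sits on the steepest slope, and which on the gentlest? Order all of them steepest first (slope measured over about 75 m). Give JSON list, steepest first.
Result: ["C", "A", "B"]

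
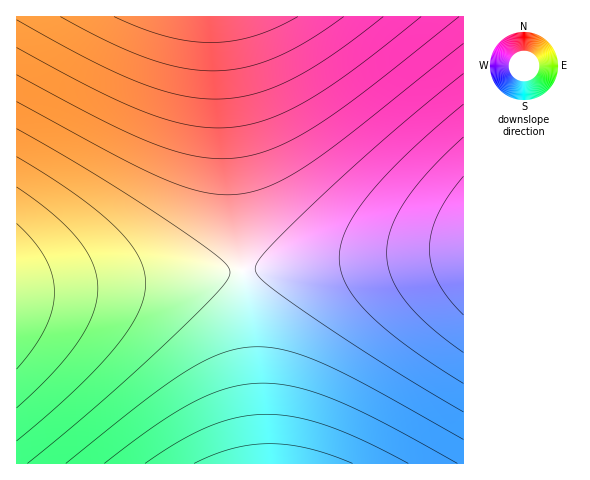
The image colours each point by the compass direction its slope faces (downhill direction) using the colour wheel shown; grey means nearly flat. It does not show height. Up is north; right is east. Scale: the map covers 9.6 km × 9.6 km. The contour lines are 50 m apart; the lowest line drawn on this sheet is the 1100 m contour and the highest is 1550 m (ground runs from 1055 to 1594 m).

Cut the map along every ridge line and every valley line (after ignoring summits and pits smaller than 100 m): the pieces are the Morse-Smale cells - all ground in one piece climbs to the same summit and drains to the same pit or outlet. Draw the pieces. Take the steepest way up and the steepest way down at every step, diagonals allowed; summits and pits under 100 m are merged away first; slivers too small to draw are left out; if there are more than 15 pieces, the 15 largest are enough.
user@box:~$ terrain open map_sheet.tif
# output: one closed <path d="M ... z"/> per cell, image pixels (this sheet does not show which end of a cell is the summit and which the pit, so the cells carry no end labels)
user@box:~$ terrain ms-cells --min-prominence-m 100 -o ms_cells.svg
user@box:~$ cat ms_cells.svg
<path d="M221 16l-205 1 1 273 225-20z"/><path d="M463 16l-242 1 22 253 221-19z"/><path d="M463 252l-221 19 17 193 205-1z"/><path d="M242 270l-225 20-1 173 242 1-3-53z"/>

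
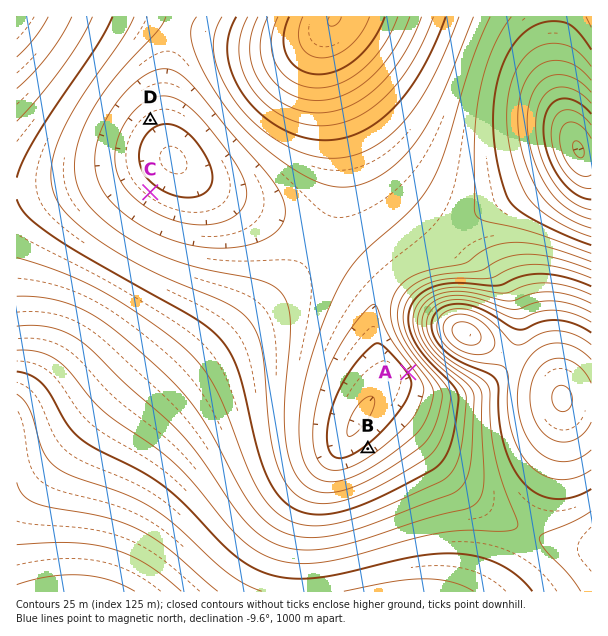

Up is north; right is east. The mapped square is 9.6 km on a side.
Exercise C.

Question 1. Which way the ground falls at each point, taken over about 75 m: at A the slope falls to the SW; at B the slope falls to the NW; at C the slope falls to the NE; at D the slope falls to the SE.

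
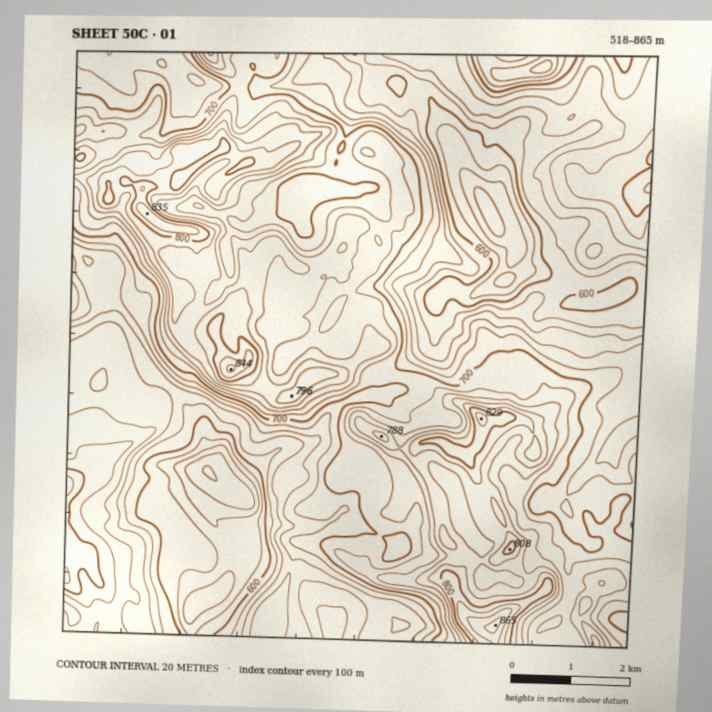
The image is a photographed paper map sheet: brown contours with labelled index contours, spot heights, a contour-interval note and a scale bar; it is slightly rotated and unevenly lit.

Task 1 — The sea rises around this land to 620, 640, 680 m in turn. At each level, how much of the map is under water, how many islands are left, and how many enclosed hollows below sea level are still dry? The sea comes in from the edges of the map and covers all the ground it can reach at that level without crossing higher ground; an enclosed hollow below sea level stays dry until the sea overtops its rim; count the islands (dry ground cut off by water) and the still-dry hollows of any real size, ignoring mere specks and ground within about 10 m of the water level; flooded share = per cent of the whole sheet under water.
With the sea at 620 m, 16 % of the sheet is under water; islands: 0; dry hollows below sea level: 0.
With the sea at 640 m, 22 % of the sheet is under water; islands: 0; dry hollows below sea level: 0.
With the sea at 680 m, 45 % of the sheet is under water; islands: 0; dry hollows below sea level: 0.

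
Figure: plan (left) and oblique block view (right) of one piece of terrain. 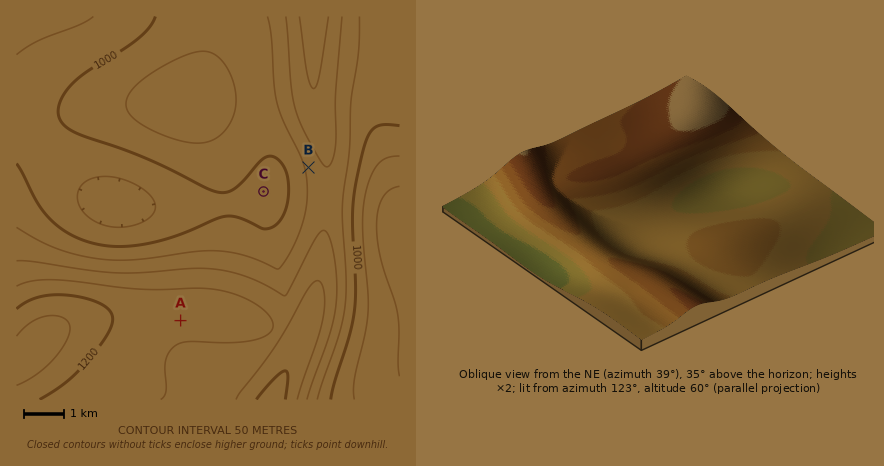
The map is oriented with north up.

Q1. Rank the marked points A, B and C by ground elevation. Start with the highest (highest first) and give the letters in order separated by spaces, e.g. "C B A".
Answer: A B C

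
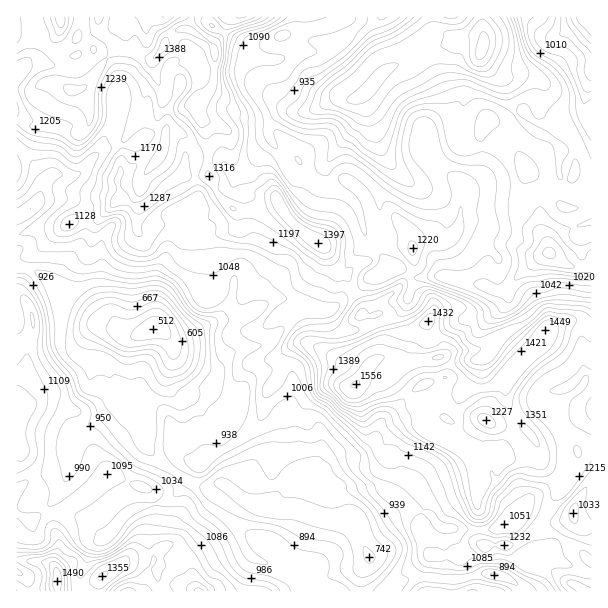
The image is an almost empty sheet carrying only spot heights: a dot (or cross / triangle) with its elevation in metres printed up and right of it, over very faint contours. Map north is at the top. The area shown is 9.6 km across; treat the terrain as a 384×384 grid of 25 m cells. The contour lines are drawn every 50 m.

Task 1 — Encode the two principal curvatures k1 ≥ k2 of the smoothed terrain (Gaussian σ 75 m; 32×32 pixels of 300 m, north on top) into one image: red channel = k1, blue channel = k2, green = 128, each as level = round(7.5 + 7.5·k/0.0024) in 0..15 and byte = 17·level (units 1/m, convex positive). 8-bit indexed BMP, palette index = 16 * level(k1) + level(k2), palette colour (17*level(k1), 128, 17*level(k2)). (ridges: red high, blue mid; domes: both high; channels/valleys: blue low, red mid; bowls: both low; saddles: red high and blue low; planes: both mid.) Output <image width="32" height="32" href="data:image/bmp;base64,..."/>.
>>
<image width="32" height="32" href="data:image/bmp;base64,Qk02CAAAAAAAADYEAAAoAAAAIAAAACAAAAABAAgAAAAAAAAEAAATCwAAEwsAAAABAAAAAAAAAIAAABGAAAAigAAAM4AAAESAAABVgAAAZoAAAHeAAACIgAAAmYAAAKqAAAC7gAAAzIAAAN2AAADugAAA/4AAAACAEQARgBEAIoARADOAEQBEgBEAVYARAGaAEQB3gBEAiIARAJmAEQCqgBEAu4ARAMyAEQDdgBEA7oARAP+AEQAAgCIAEYAiACKAIgAzgCIARIAiAFWAIgBmgCIAd4AiAIiAIgCZgCIAqoAiALuAIgDMgCIA3YAiAO6AIgD/gCIAAIAzABGAMwAigDMAM4AzAESAMwBVgDMAZoAzAHeAMwCIgDMAmYAzAKqAMwC7gDMAzIAzAN2AMwDugDMA/4AzAACARAARgEQAIoBEADOARABEgEQAVYBEAGaARAB3gEQAiIBEAJmARACqgEQAu4BEAMyARADdgEQA7oBEAP+ARAAAgFUAEYBVACKAVQAzgFUARIBVAFWAVQBmgFUAd4BVAIiAVQCZgFUAqoBVALuAVQDMgFUA3YBVAO6AVQD/gFUAAIBmABGAZgAigGYAM4BmAESAZgBVgGYAZoBmAHeAZgCIgGYAmYBmAKqAZgC7gGYAzIBmAN2AZgDugGYA/4BmAACAdwARgHcAIoB3ADOAdwBEgHcAVYB3AGaAdwB3gHcAiIB3AJmAdwCqgHcAu4B3AMyAdwDdgHcA7oB3AP+AdwAAgIgAEYCIACKAiAAzgIgARICIAFWAiABmgIgAd4CIAIiAiACZgIgAqoCIALuAiADMgIgA3YCIAO6AiAD/gIgAAICZABGAmQAigJkAM4CZAESAmQBVgJkAZoCZAHeAmQCIgJkAmYCZAKqAmQC7gJkAzICZAN2AmQDugJkA/4CZAACAqgARgKoAIoCqADOAqgBEgKoAVYCqAGaAqgB3gKoAiICqAJmAqgCqgKoAu4CqAMyAqgDdgKoA7oCqAP+AqgAAgLsAEYC7ACKAuwAzgLsARIC7AFWAuwBmgLsAd4C7AIiAuwCZgLsAqoC7ALuAuwDMgLsA3YC7AO6AuwD/gLsAAIDMABGAzAAigMwAM4DMAESAzABVgMwAZoDMAHeAzACIgMwAmYDMAKqAzAC7gMwAzIDMAN2AzADugMwA/4DMAACA3QARgN0AIoDdADOA3QBEgN0AVYDdAGaA3QB3gN0AiIDdAJmA3QCqgN0Au4DdAMyA3QDdgN0A7oDdAP+A3QAAgO4AEYDuACKA7gAzgO4ARIDuAFWA7gBmgO4Ad4DuAIiA7gCZgO4AqoDuALuA7gDMgO4A3YDuAO6A7gD/gO4AAID/ABGA/wAigP8AM4D/AESA/wBVgP8AZoD/AHeA/wCIgP8AmYD/AKqA/wC7gP8AzID/AN2A/wDugP8A/4D/AICE+ZD5taOmpcXFp5WXpJWFpYWEx5SxgHCxgKCDpPjF9PX4wub36KSGpoaWZHOEp6iXhWJ0tcbHyLGBtOe2g6STcuWDUIP3tci3l5iDl7iXh6iXc2Rz16e1+Pf4k4W2x3WU1oSFcLaXlqeHlqW4p4Z2hYWDl7bYc1HQgHHmxpRylpSVloaWgZOGp3aGhXNzhIWGdGSmlaSVpPq2cnL2cYOWqIW3t4a32KSlc3SElpaXmJaUl7eFl4aV+KV0YqTokJSVdXa4ycankqLFYoaXp4SWhJanqIZ2dYbXxZSmxba2uZZ2hrandYKmt9nGhXWWloV1lZWodXR0xcemyKbIhLindnaFt4WFc7iGl5bXloaGhnWFtZWVx+e3prakx6WWqLaGdqaVhYaEyJaXdoXHl5eEc6XFcqfIdbVxUbW3hJd2mKimxqSHdqWmdZaXdMeGhKKF6reUo7emx5WE5WR2p4anp7lzhYeXtpS2p5aEtriCtfn7x7eWYZPG9vbXdHSFp8enloOGt7e4YmSlhbimpmKEtYXolsfWxuJhlPjHhJWFx6VjlceVhMeCZIa3hYS05vfXtri4l5Tm2LOQtvfIlnTGx5Vzc4OCYWGEk7eot4LFp4SRkKS1xcOEg8S1tvq3pPe2pIVkdKZkY6fHopVzx5SCYcbZtoHG+LTWgXOF2MfX+JKWtoV2pnR0yMmml4aElYaGsaTnscPYtZOCcrWWl4ezcYWmlpeYhaW2loZ1h4aWl6bHcHDSsGCAg5ajk6eVk6WXhpelpqi2lJeHhnR1hmSm5qPXgqXHhZeHp6iCUICzpaa2hJS1yriUqJelp5aGpvnrlHOmx8e2uIaXlqdyp9i0xvrm1WDVlJWHhoS3lqb2lbWUlZXYlpbHhpiWhYWmhHFxlJSl+fX3g3Nz98ak+ZRkhYSntZeFhbeHh4aWpbi3ppKnlpXnc6XntrTEhKb4gJalp7imc3OGuJiYhZemdoamdHORg+m3gpXG5oOTpLKUlZTJqIKTl7e3p5eFmIeGdaKFddaAs5S2c8W0lbWUg8inlLZ0gqeotmSEhZeXhnZ1t7i2+bOTppRzgtfHuHTFt7fJlYSDqMmnc6eHl3aGhZWll4eW54GnpaPI55WnlpNxcaWVdIW4yraEqLmll5aU5siop8i2YoaV07bnxpWDlZeEYXN0hpWWpqjHl5W3hXPlpcjGpfZhZcaUkcXFYoWXl6WFg4WEhnWXp6aSdJNydciCg6SlxMS1+IOVtOZyl6i3t8iXc3WEhZW1UISlo5aVhaWlw5KUx7ei+IT25WGCcqWFlceVhISGlZSCY3PJ2pWGlIP5gOeEl5LF+IDRtZWDk5eYmLfmpoODtXJ0dOeVtNc="/>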